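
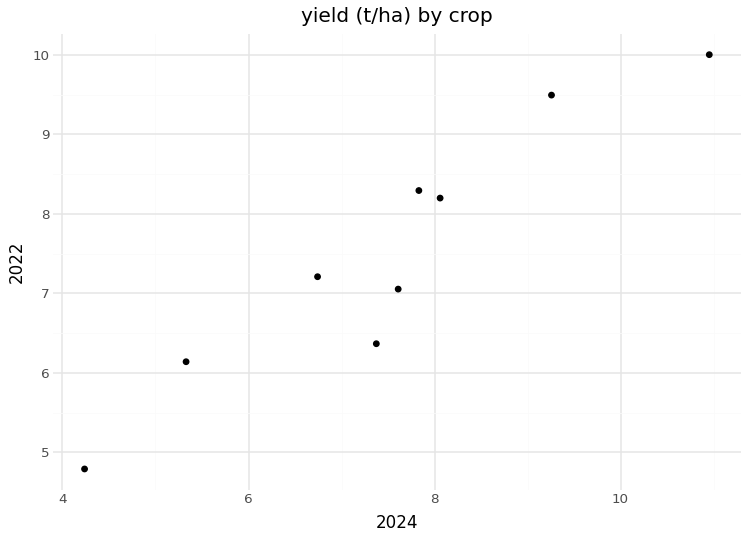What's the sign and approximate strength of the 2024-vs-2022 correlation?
Points are positively correlated; strong (|r| ≈ 0.9).

positive, strong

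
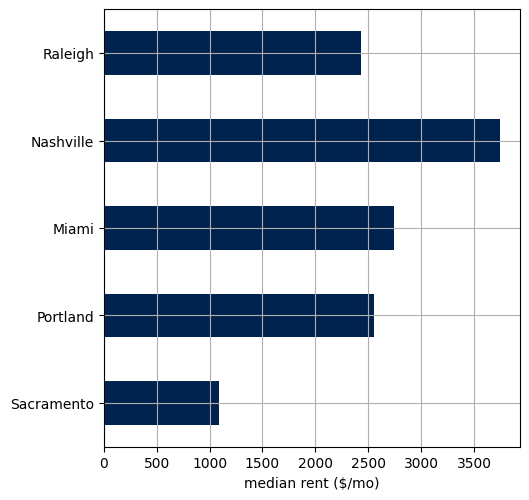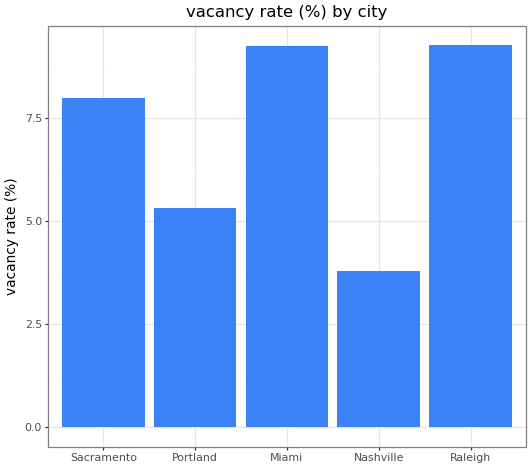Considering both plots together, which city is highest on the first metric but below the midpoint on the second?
Nashville

Chart 2 median vacancy rate (%) ≈ 8; below-median cities: Portland, Nashville. Among those, Nashville has the highest median rent ($/mo) (≈ 3500).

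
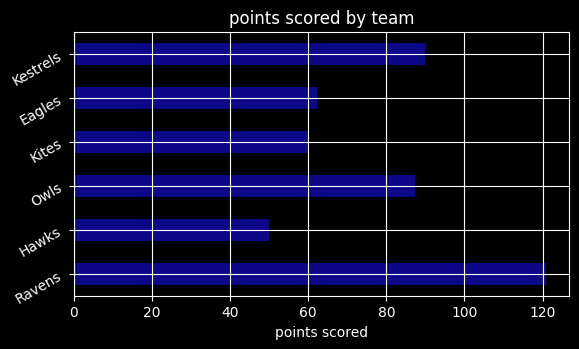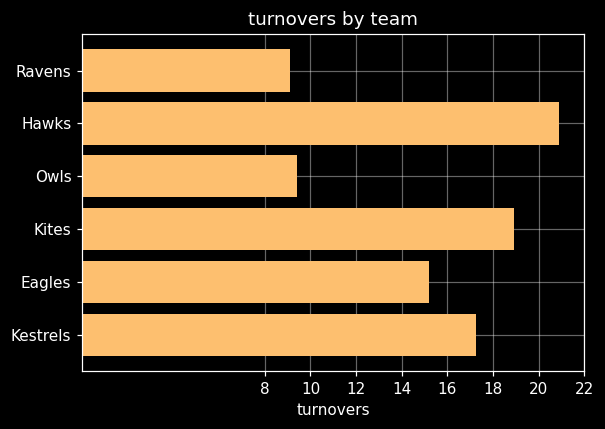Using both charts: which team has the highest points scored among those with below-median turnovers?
Ravens

Chart 2 median turnovers ≈ 16; below-median teams: Ravens, Owls, Eagles. Among those, Ravens has the highest points scored (≈ 120).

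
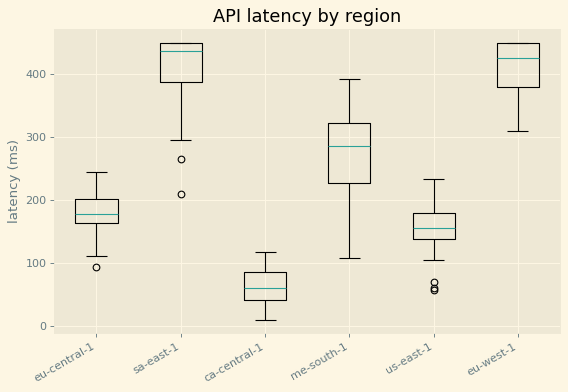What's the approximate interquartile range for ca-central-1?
Q3 ≈ 100, Q1 ≈ 50; IQR ≈ 50.

≈ 50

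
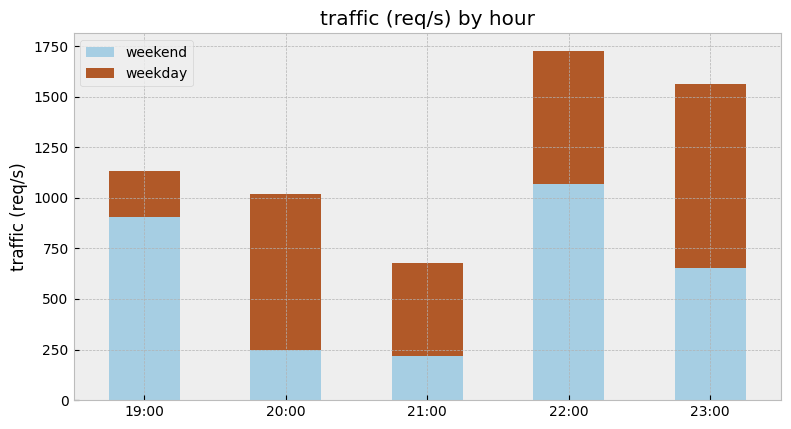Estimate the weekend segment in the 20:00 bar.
weekend top ≈ 200, bottom ≈ 0; segment ≈ 200.

≈ 200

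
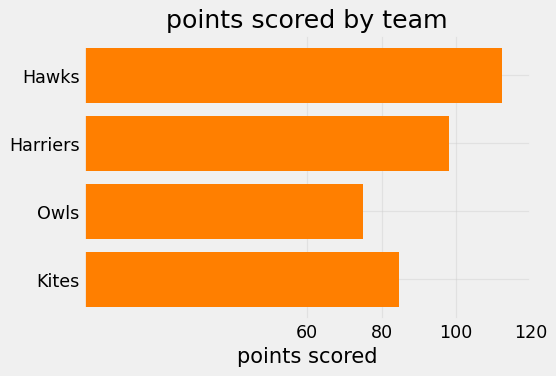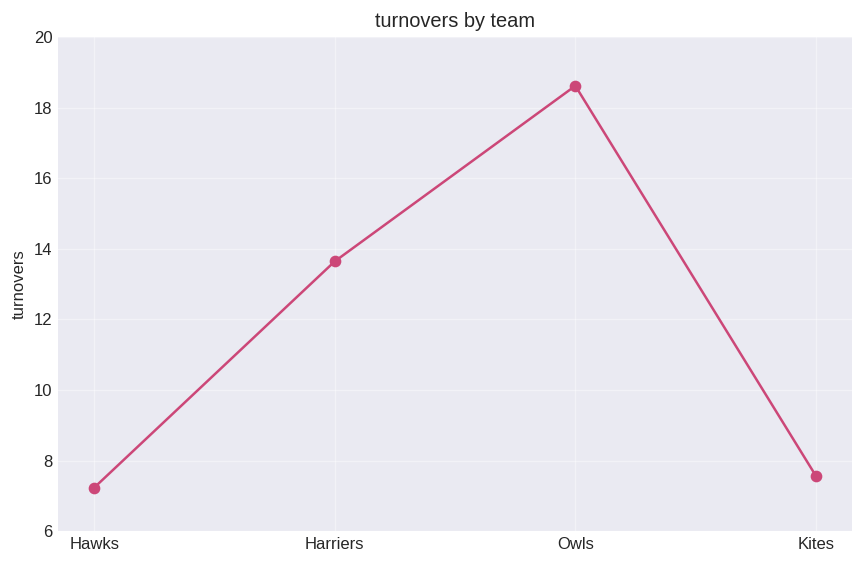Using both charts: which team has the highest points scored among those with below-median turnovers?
Hawks

Chart 2 median turnovers ≈ 10; below-median teams: Hawks, Kites. Among those, Hawks has the highest points scored (≈ 120).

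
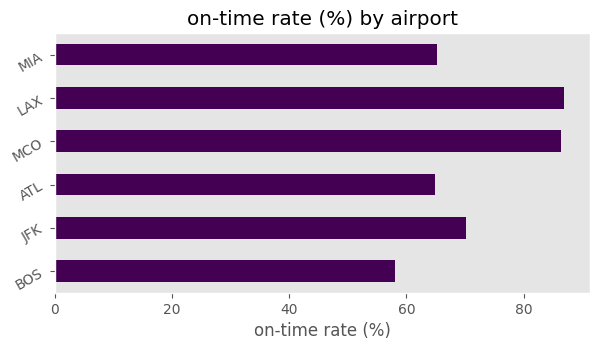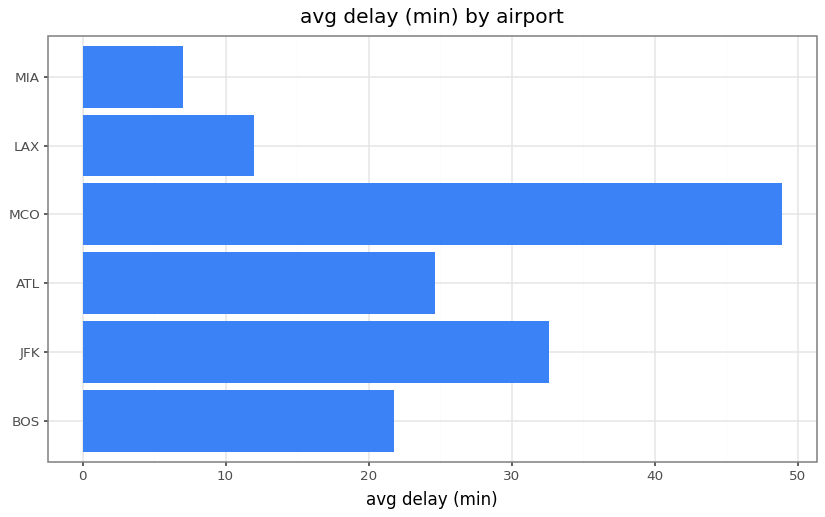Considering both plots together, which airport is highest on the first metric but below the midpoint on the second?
LAX

Chart 2 median avg delay (min) ≈ 25; below-median airports: BOS, LAX, MIA. Among those, LAX has the highest on-time rate (%) (≈ 90).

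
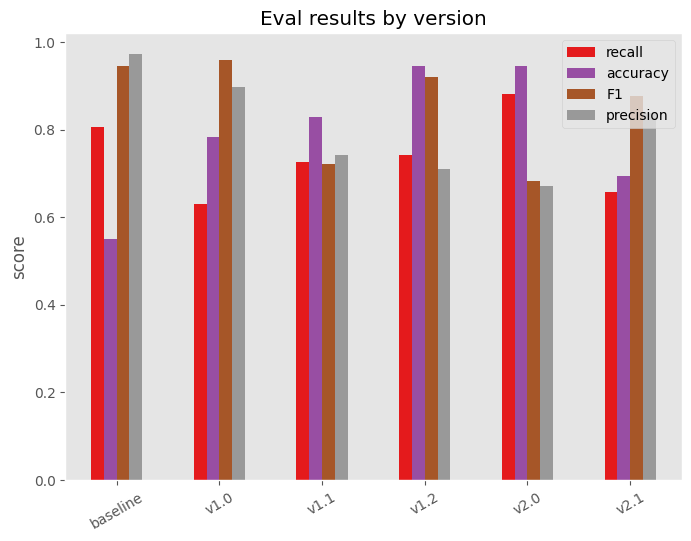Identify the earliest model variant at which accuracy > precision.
v1.0: accuracy ≈ 0.8 vs precision ≈ 0.9 (not yet); v1.1: accuracy ≈ 0.8 vs precision ≈ 0.7 (first crossover).

v1.1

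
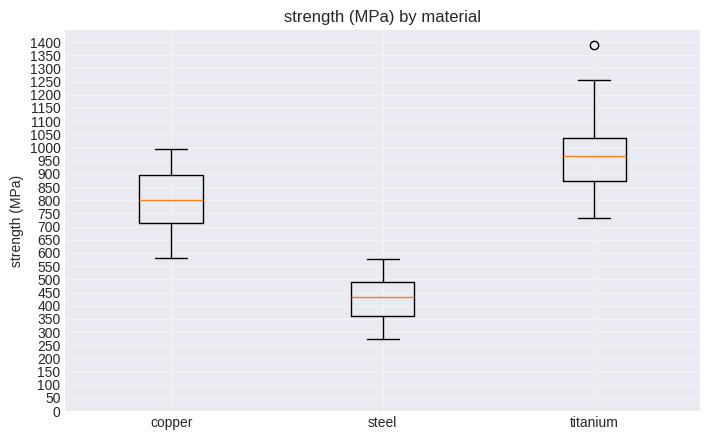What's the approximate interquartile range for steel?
Q3 ≈ 500, Q1 ≈ 350; IQR ≈ 150.

≈ 150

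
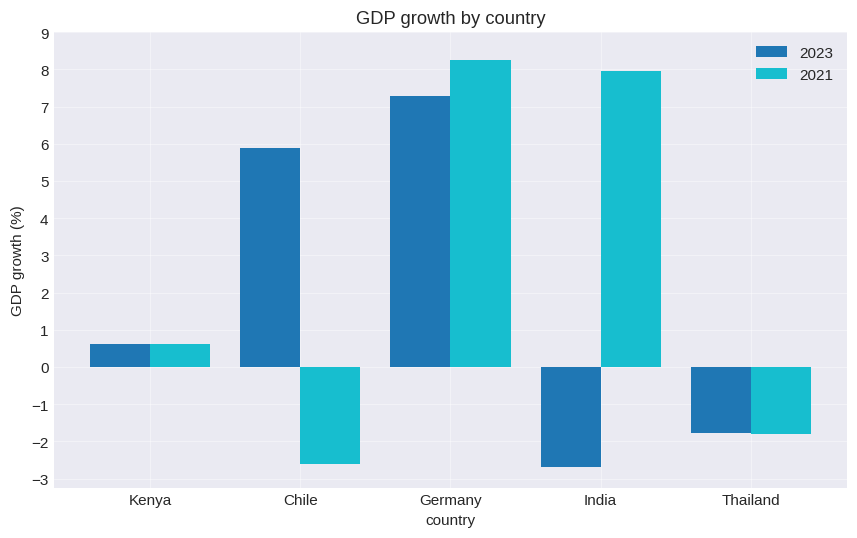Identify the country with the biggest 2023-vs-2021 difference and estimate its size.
India, ≈ 11 %

India: 2023 ≈ -3, 2021 ≈ 8 → gap ≈ 11. Next-largest (Chile) is only ≈ 9.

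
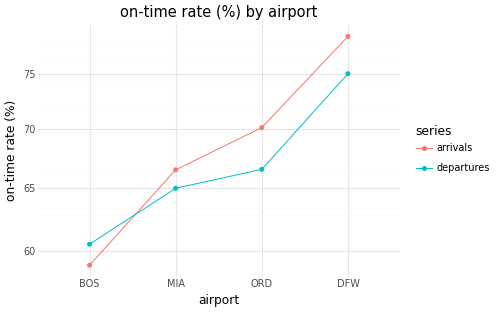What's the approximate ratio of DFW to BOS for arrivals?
≈ 1.34×

DFW ≈ 78, BOS ≈ 58; 78/58 ≈ 1.34.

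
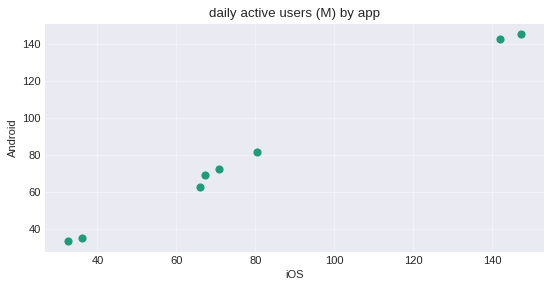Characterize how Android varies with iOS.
Points are positively correlated; strong (|r| ≈ 1.0).

positive, strong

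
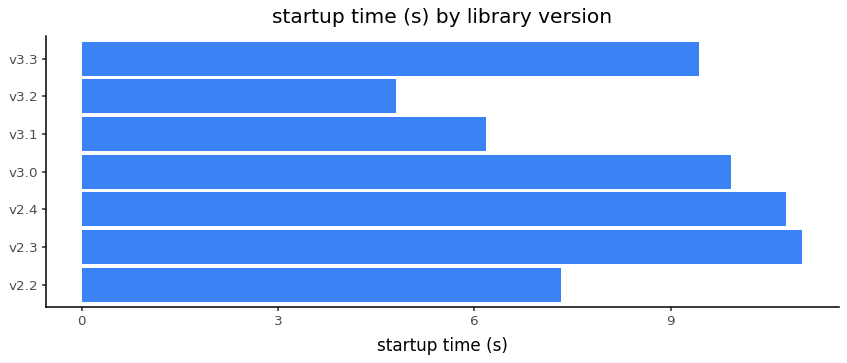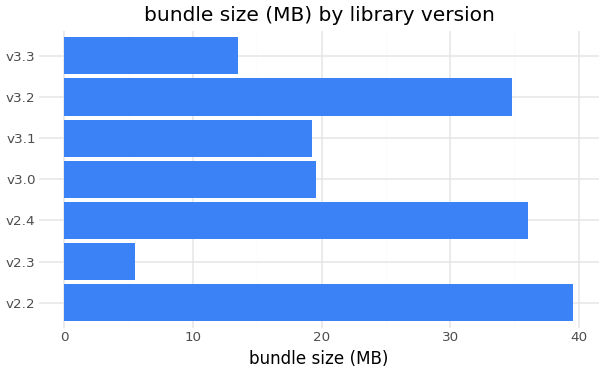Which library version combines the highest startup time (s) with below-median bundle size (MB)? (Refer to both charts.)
v2.3

Chart 2 median bundle size (MB) ≈ 20; below-median library versions: v2.3, v3.1, v3.3. Among those, v2.3 has the highest startup time (s) (≈ 12).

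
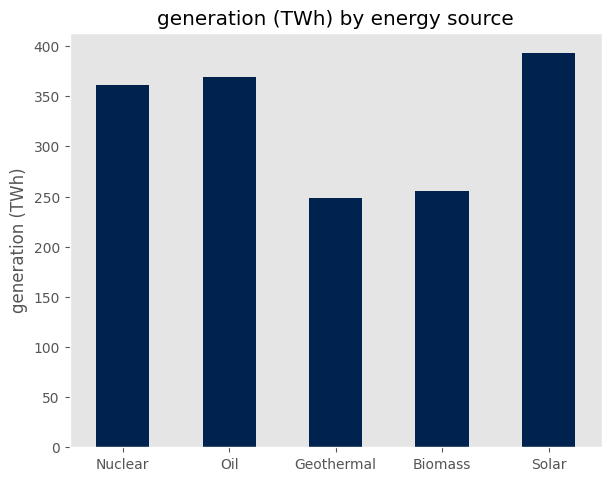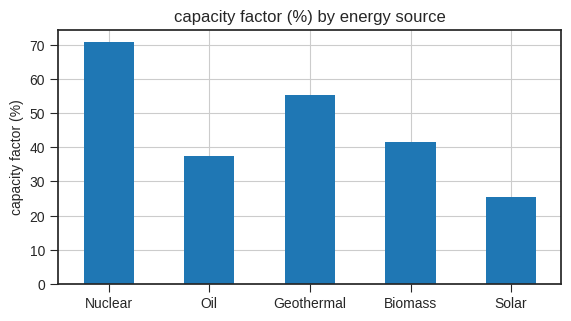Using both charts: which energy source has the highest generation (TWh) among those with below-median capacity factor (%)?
Solar

Chart 2 median capacity factor (%) ≈ 40; below-median energy sources: Oil, Solar. Among those, Solar has the highest generation (TWh) (≈ 400).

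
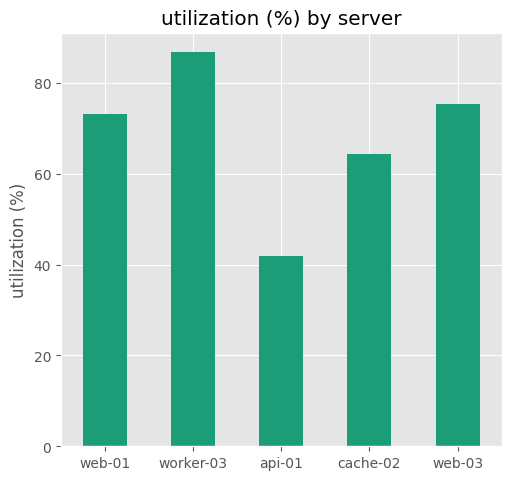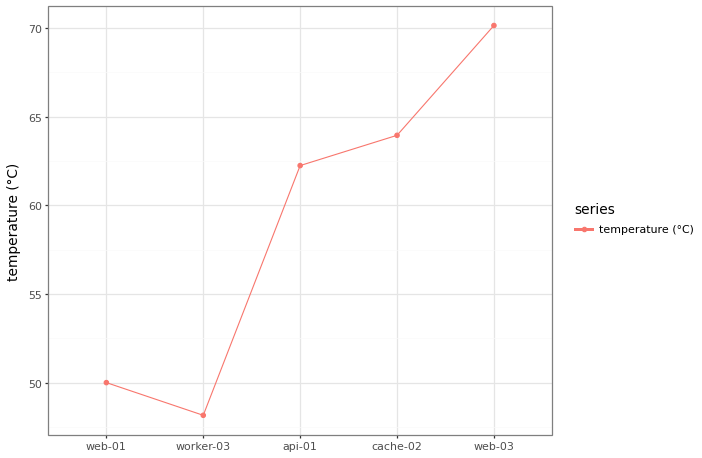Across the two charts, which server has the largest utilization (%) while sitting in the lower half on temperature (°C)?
Chart 2 median temperature (°C) ≈ 60; below-median servers: web-01, worker-03. Among those, worker-03 has the highest utilization (%) (≈ 90).

worker-03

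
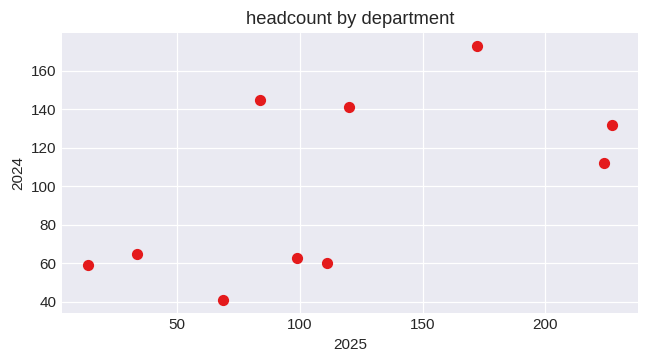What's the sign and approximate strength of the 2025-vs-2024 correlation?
Points are positively correlated; moderate (|r| ≈ 0.6).

positive, moderate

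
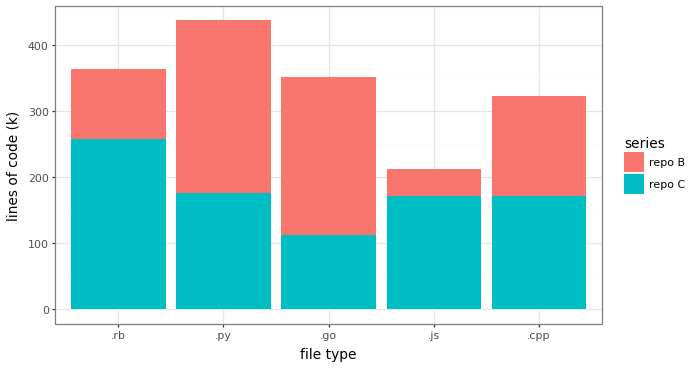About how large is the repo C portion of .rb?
≈ 250

repo C top ≈ 250, bottom ≈ 0; segment ≈ 250.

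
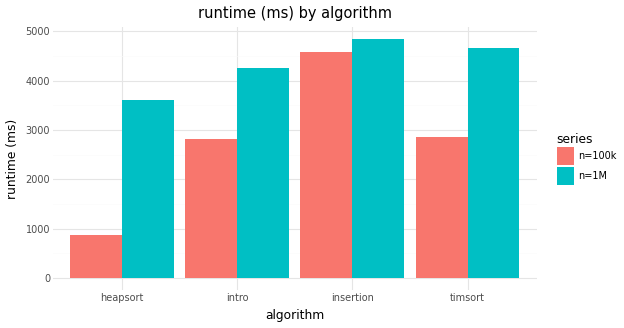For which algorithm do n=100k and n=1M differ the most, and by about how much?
heapsort, ≈ 2500 ms

heapsort: n=100k ≈ 1000, n=1M ≈ 3500 → gap ≈ 2500. Next-largest (timsort) is only ≈ 1500.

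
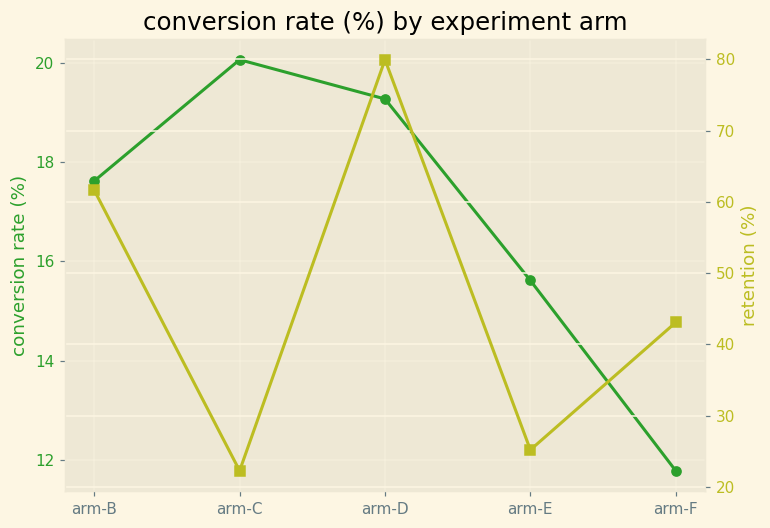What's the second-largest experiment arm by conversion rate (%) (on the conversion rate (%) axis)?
arm-D

Top 3 (on the conversion rate (%) axis): arm-C ≈ 20, arm-D ≈ 19, arm-B ≈ 18.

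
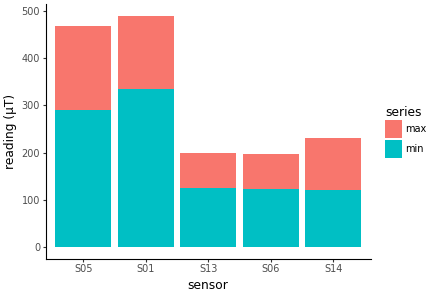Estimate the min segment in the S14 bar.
≈ 100

min top ≈ 100, bottom ≈ 0; segment ≈ 100.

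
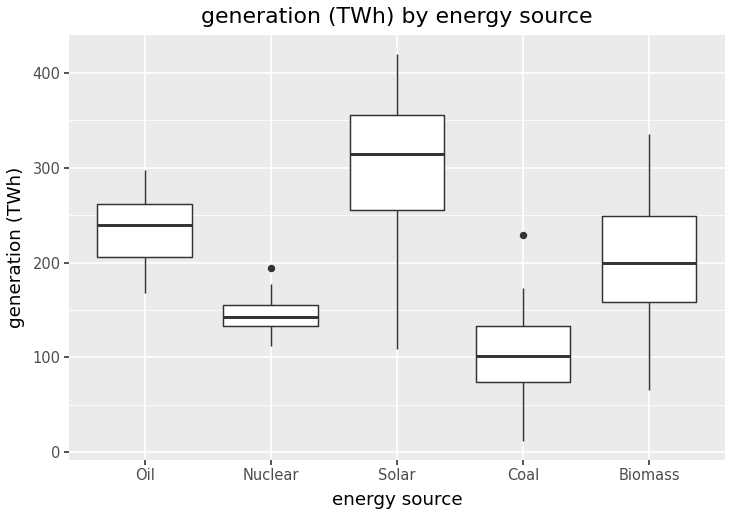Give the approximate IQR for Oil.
≈ 60

Q3 ≈ 260, Q1 ≈ 200; IQR ≈ 60.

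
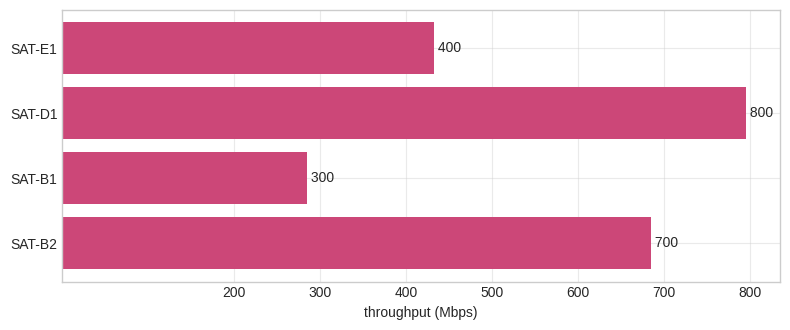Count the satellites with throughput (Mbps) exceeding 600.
2

Above 600: SAT-D1, SAT-B2.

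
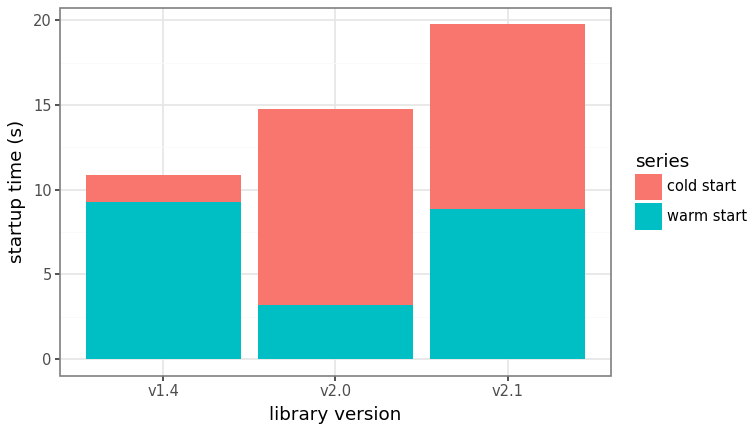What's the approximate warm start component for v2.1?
warm start top ≈ 8, bottom ≈ 0; segment ≈ 8.

≈ 8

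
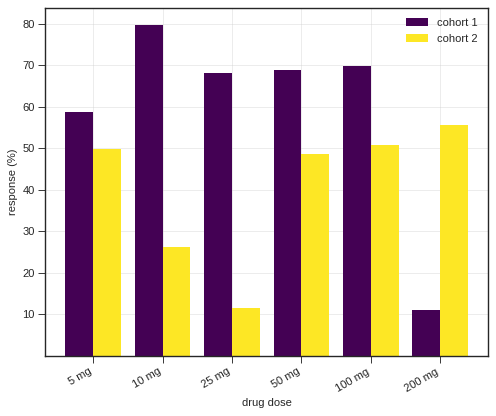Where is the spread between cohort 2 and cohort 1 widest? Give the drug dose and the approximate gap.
25 mg, ≈ 60 %

25 mg: cohort 2 ≈ 10, cohort 1 ≈ 70 → gap ≈ 60. Next-largest (10 mg) is only ≈ 50.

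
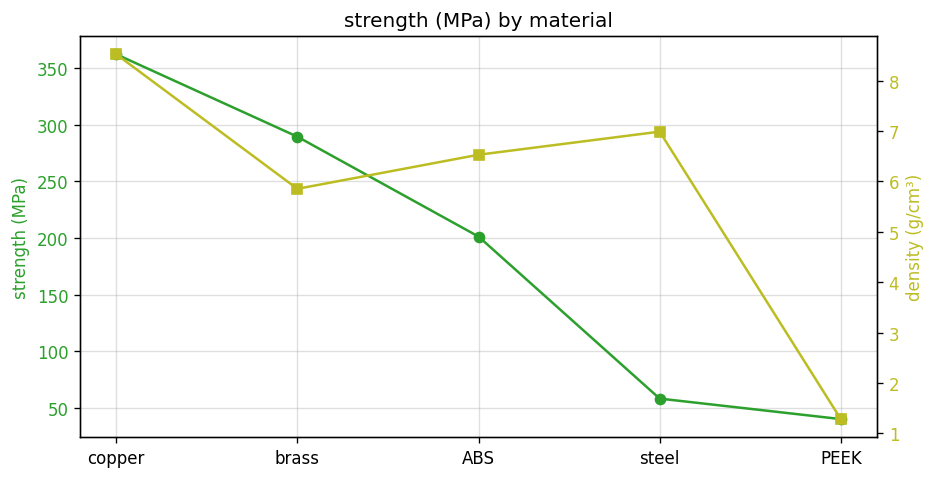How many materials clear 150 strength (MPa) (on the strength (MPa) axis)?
Above 150: copper, brass, ABS.

3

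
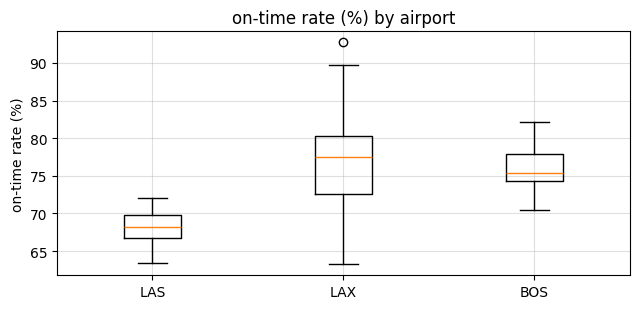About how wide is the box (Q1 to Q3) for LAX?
≈ 7

Q3 ≈ 80, Q1 ≈ 73; IQR ≈ 7.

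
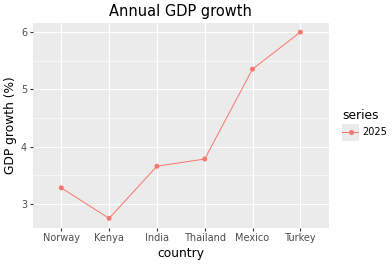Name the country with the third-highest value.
Thailand

Top 4: Turkey ≈ 6.0, Mexico ≈ 5.5, Thailand ≈ 4.0, India ≈ 3.5.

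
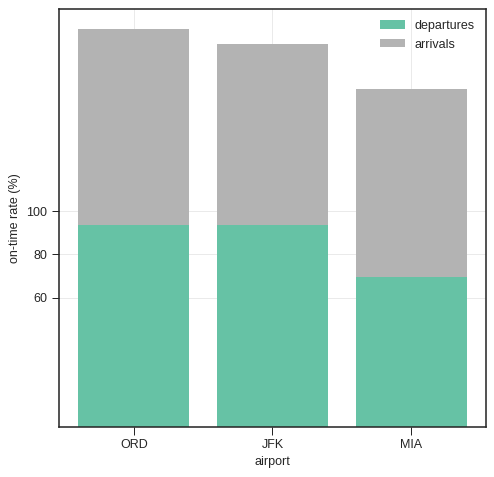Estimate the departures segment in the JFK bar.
departures top ≈ 100, bottom ≈ 0; segment ≈ 100.

≈ 100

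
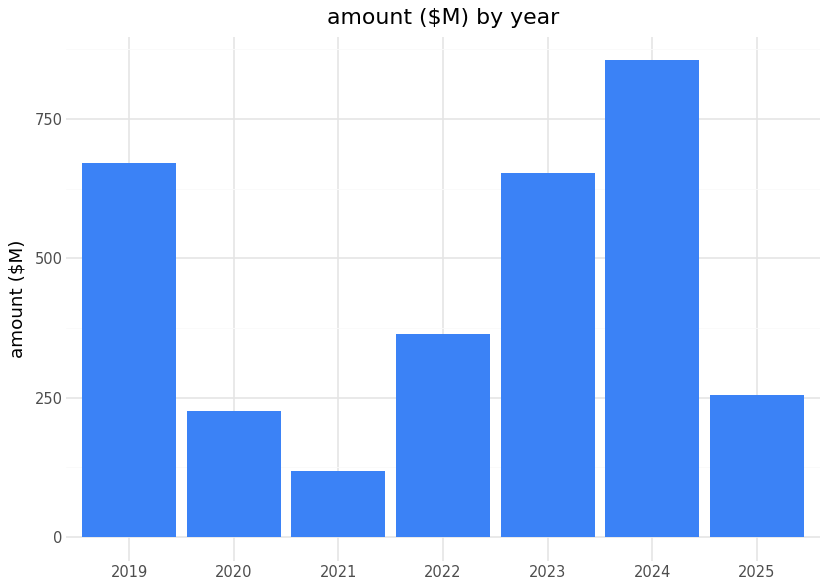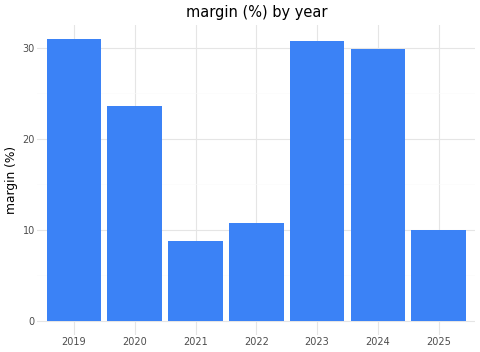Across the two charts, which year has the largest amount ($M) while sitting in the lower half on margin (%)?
2022

Chart 2 median margin (%) ≈ 25; below-median years: 2021, 2022, 2025. Among those, 2022 has the highest amount ($M) (≈ 400).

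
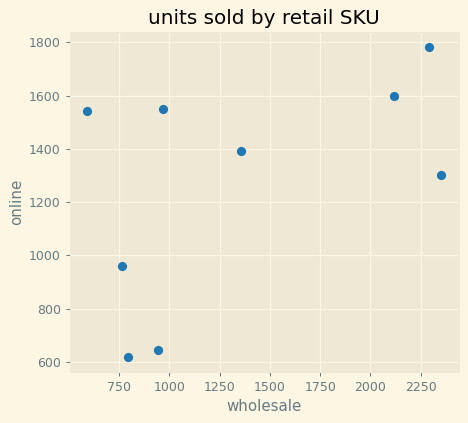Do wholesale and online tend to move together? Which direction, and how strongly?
Points are positively correlated; moderate (|r| ≈ 0.5).

positive, moderate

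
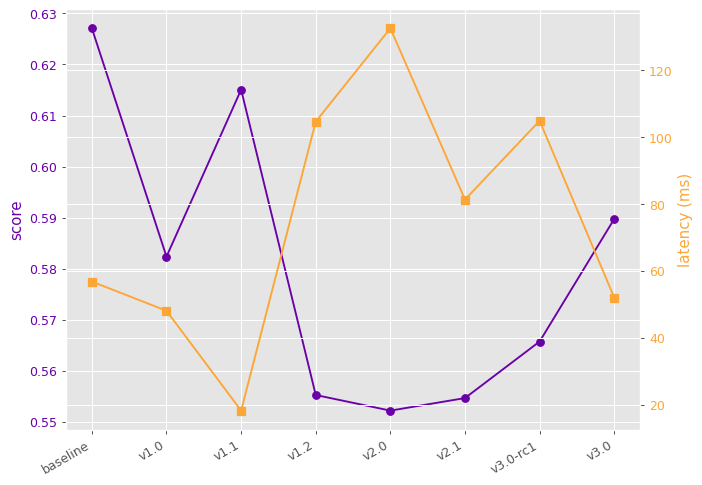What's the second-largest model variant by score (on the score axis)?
Top 3 (on the score axis): baseline ≈ 0.63, v1.1 ≈ 0.62, v3.0 ≈ 0.59.

v1.1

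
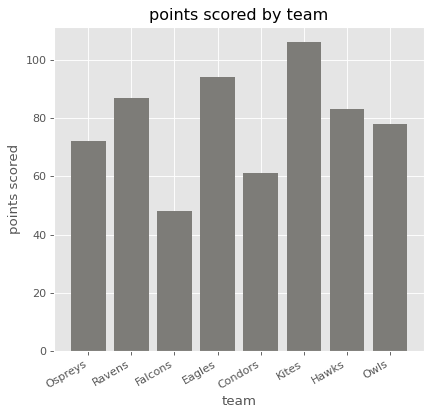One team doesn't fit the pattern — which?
Falcons ≈ 50; the rest sit between ≈ 60 and ≈ 110.

Falcons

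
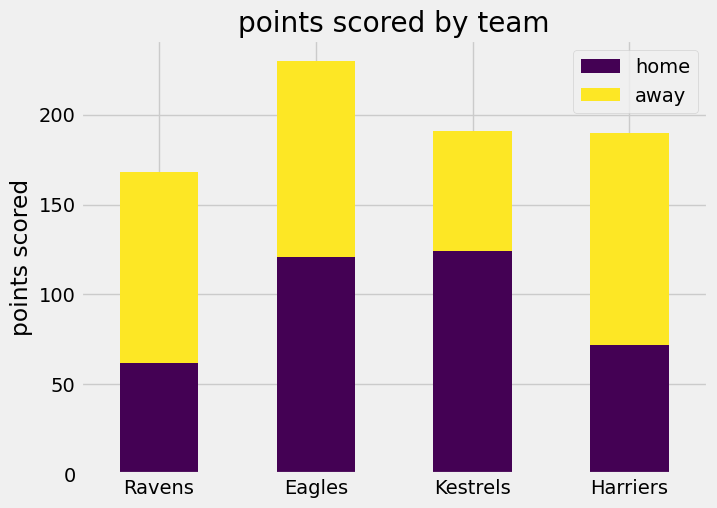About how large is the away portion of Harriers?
away top ≈ 200, bottom ≈ 80; segment ≈ 120.

≈ 120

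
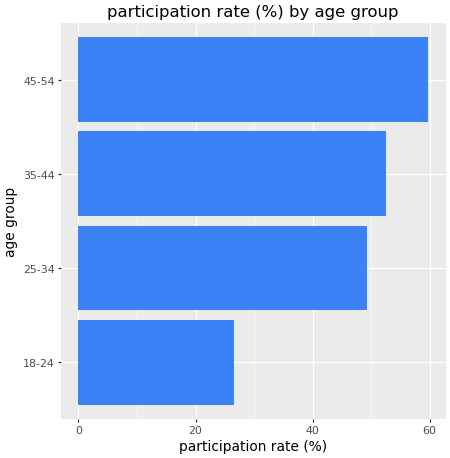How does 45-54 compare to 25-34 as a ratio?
≈ 1.2×

45-54 ≈ 60, 25-34 ≈ 50; 60/50 ≈ 1.2.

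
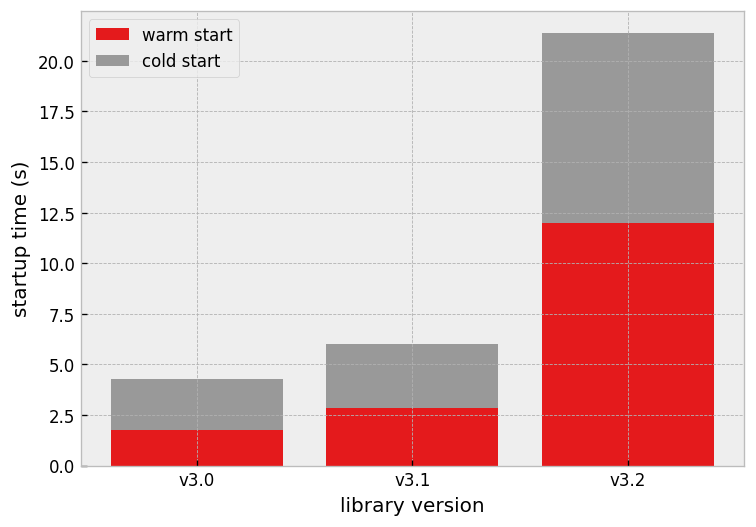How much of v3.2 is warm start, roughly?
≈ 12

warm start top ≈ 12, bottom ≈ 0; segment ≈ 12.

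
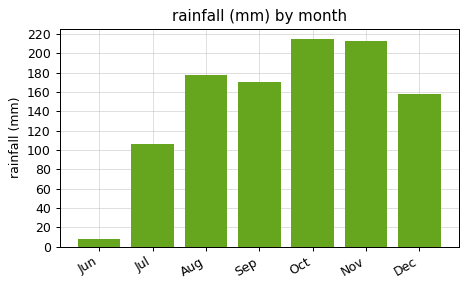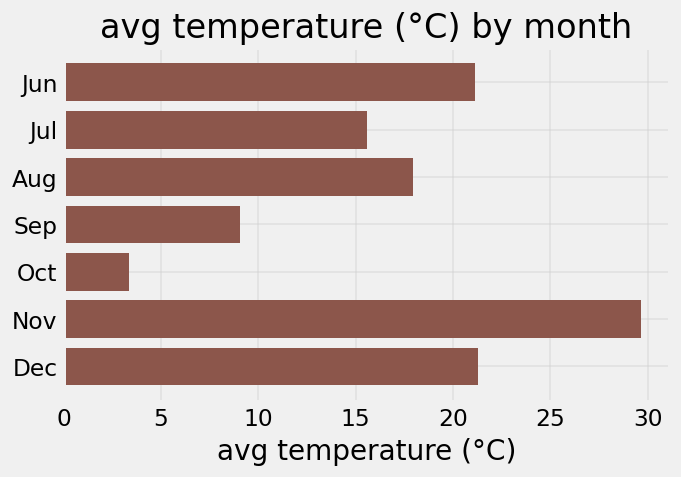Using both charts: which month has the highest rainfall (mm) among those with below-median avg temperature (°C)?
Chart 2 median avg temperature (°C) ≈ 20; below-median months: Jul, Sep, Oct. Among those, Oct has the highest rainfall (mm) (≈ 220).

Oct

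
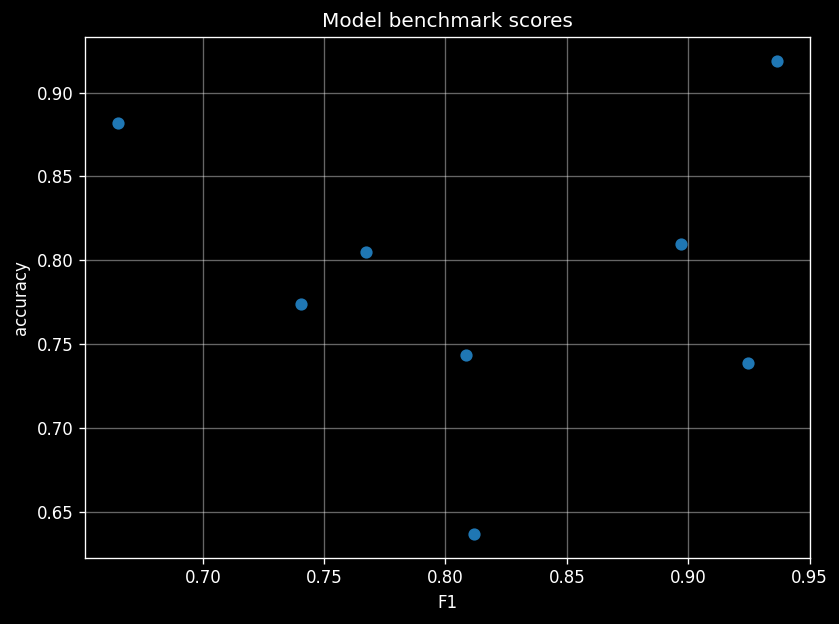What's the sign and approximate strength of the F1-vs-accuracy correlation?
no clear correlation

Points are roughly uncorrelated; weak (|r| ≈ 0.0).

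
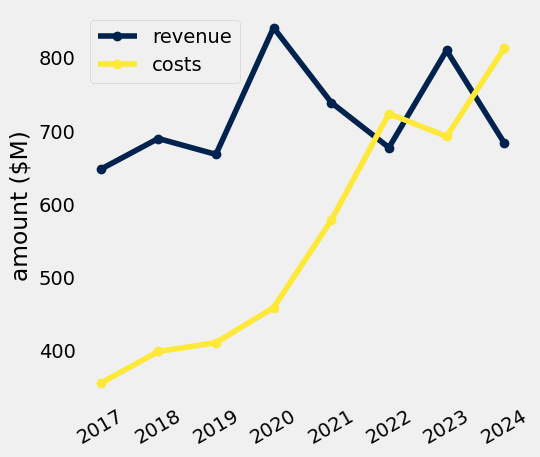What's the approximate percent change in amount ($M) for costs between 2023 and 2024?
≈ +14.3%

2023 ≈ 700, 2024 ≈ 800; (800 − 700) / 700 ≈ +14.3%.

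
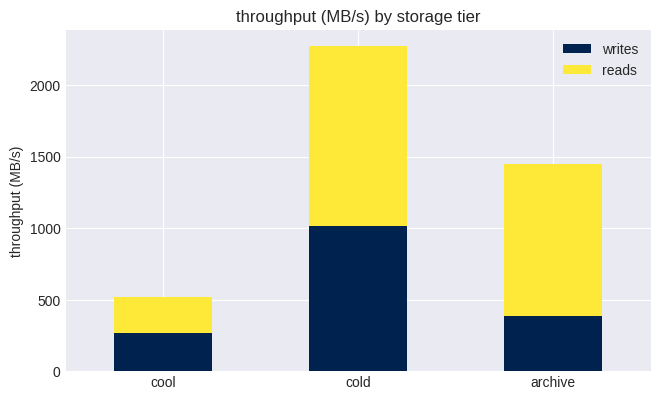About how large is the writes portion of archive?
≈ 400

writes top ≈ 400, bottom ≈ 0; segment ≈ 400.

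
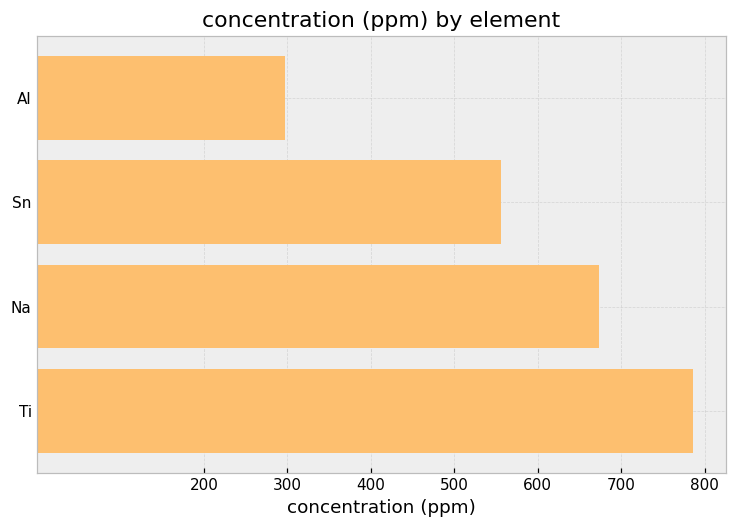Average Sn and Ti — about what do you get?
≈ 700

(600 + 800) / 2 ≈ 700.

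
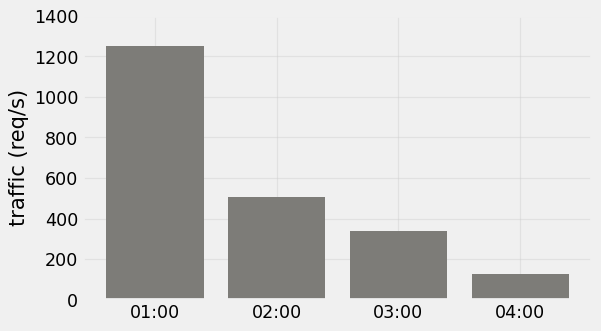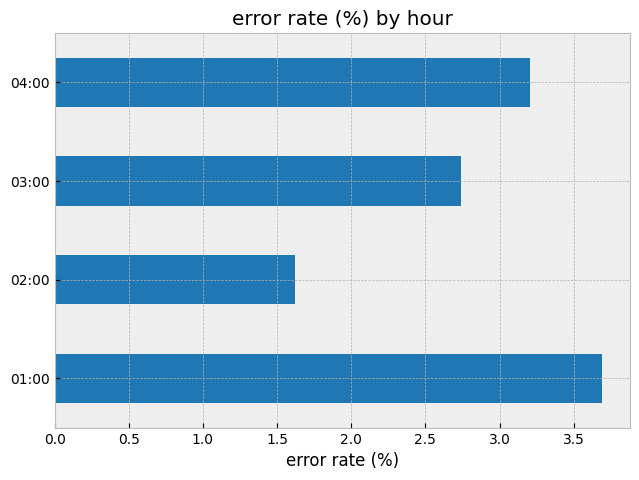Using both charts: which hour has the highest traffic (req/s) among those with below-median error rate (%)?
Chart 2 median error rate (%) ≈ 3; below-median hours: 02:00, 03:00. Among those, 02:00 has the highest traffic (req/s) (≈ 600).

02:00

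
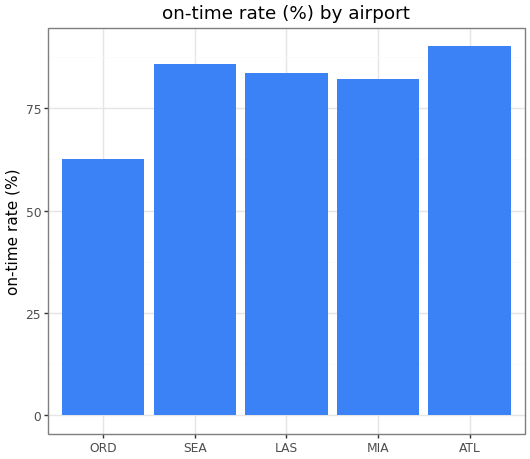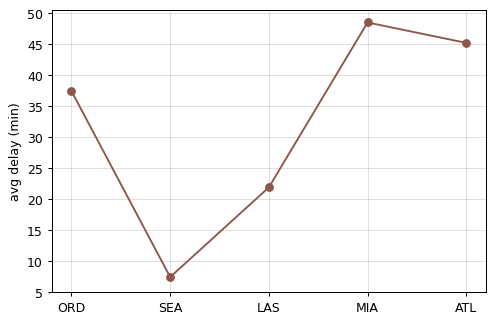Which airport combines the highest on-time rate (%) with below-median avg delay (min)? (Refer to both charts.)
Chart 2 median avg delay (min) ≈ 35; below-median airports: SEA, LAS. Among those, SEA has the highest on-time rate (%) (≈ 90).

SEA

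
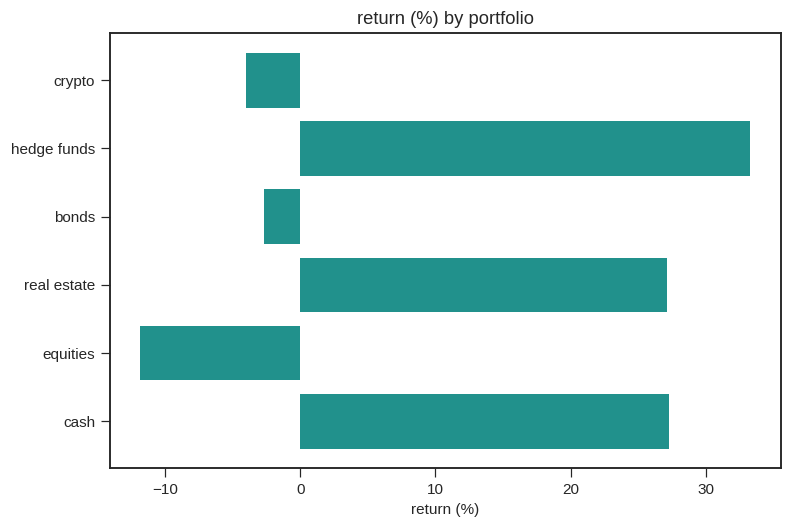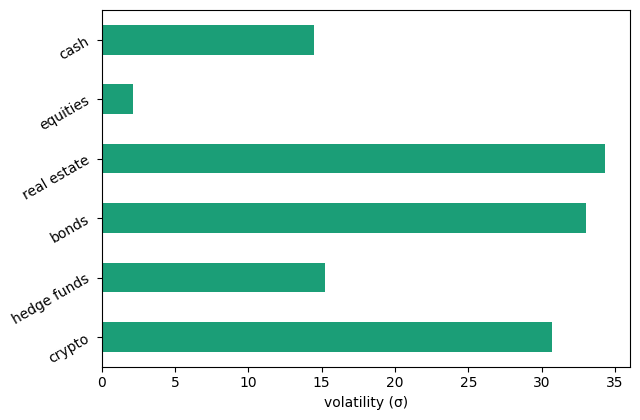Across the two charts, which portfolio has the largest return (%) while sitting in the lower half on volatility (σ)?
Chart 2 median volatility (σ) ≈ 25; below-median portfolios: hedge funds, equities, cash. Among those, hedge funds has the highest return (%) (≈ 35).

hedge funds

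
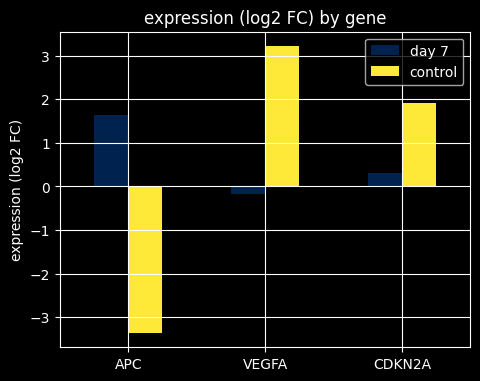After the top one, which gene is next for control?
CDKN2A

Top 3 for control: VEGFA ≈ 3, CDKN2A ≈ 2, APC ≈ -3.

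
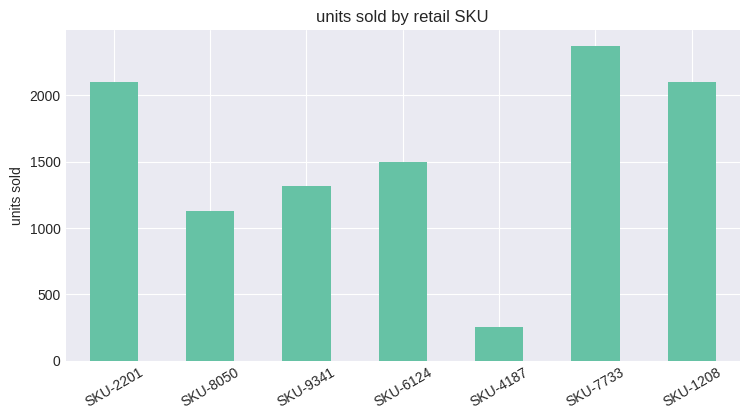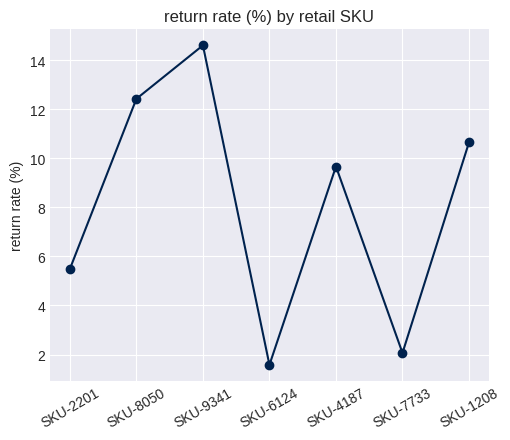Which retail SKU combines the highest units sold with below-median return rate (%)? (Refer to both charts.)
SKU-7733

Chart 2 median return rate (%) ≈ 10; below-median retail SKUs: SKU-2201, SKU-6124, SKU-7733. Among those, SKU-7733 has the highest units sold (≈ 2500).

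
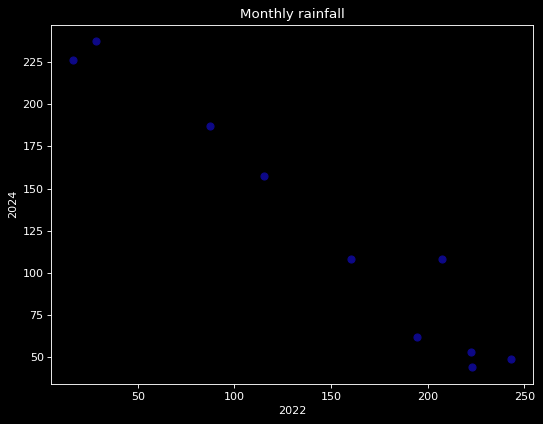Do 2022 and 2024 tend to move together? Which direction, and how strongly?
negative, strong

Points are negatively correlated; strong (|r| ≈ 1.0).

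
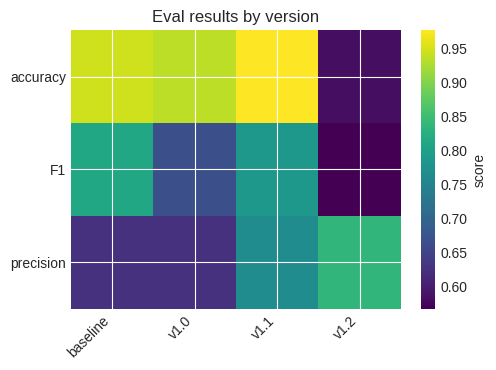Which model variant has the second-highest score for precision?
Top 3 for precision: v1.2 ≈ 0.85, v1.1 ≈ 0.75, baseline ≈ 0.65.

v1.1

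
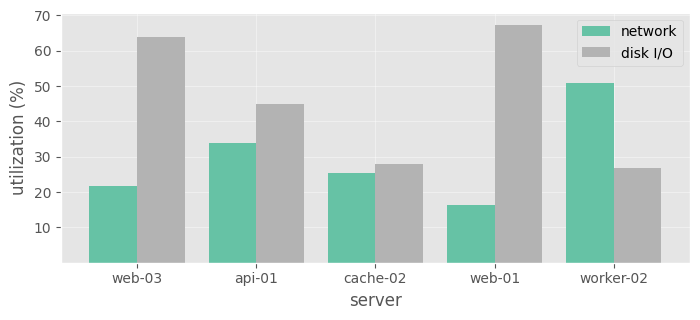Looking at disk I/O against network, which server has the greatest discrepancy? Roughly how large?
web-01: disk I/O ≈ 70, network ≈ 20 → gap ≈ 50. Next-largest (web-03) is only ≈ 40.

web-01, ≈ 50 %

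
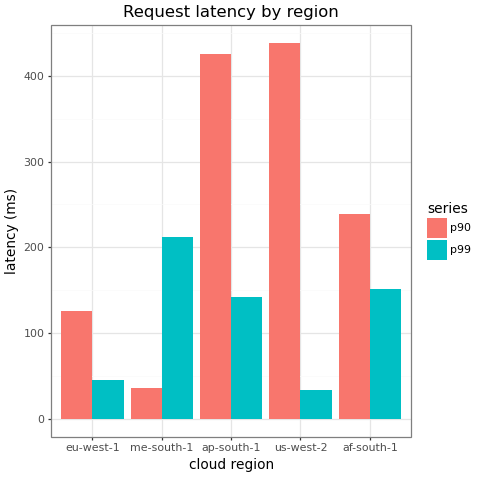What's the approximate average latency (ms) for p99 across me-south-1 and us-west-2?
(200 + 50) / 2 ≈ 125.

≈ 125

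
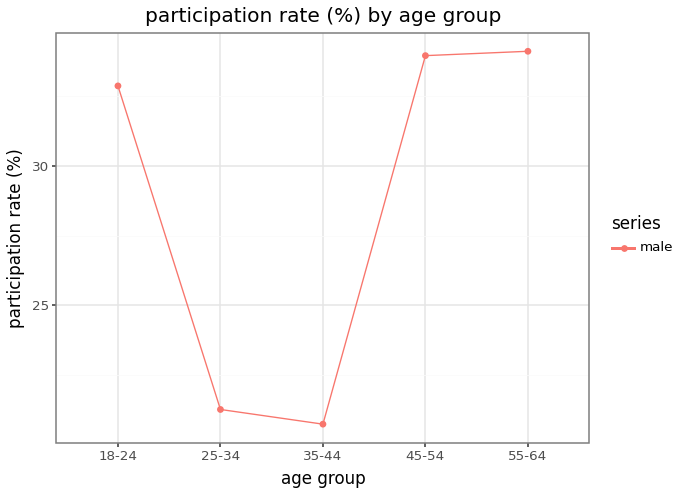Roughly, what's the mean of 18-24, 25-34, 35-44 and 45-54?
(32 + 22 + 20 + 34) / 4 ≈ 27.

≈ 27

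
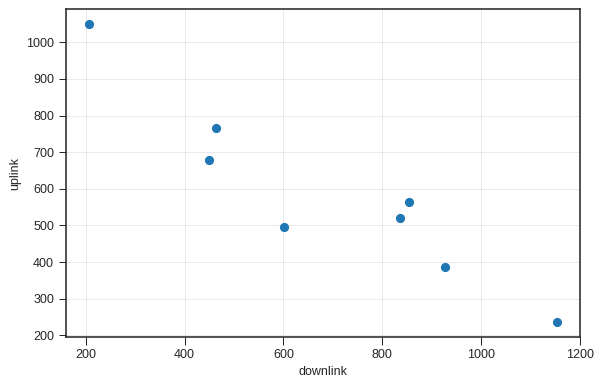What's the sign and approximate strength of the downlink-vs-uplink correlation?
Points are negatively correlated; strong (|r| ≈ 0.9).

negative, strong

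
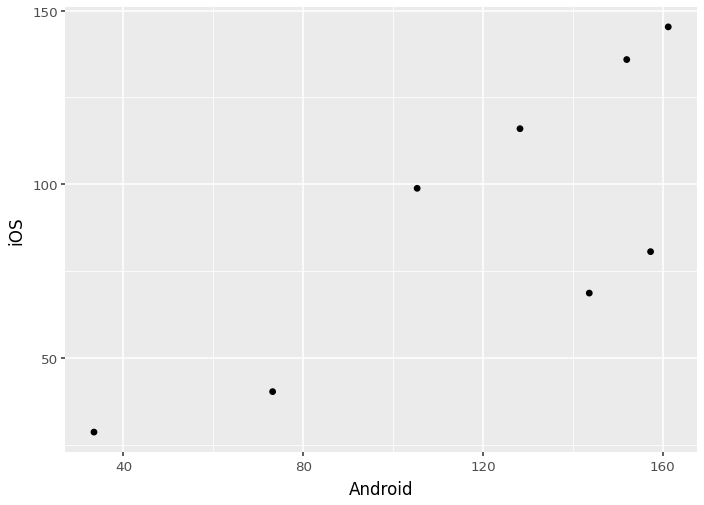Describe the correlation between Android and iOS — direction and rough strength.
Points are positively correlated; strong (|r| ≈ 0.8).

positive, strong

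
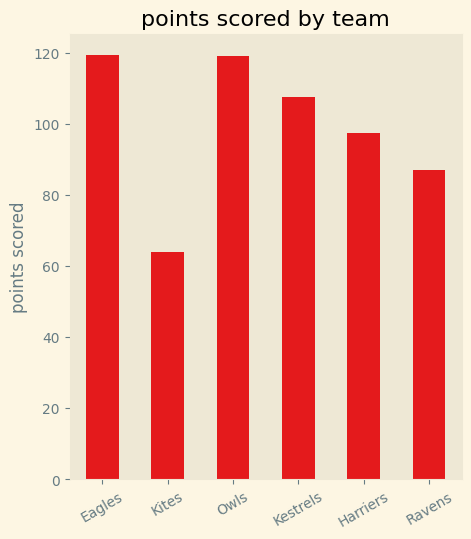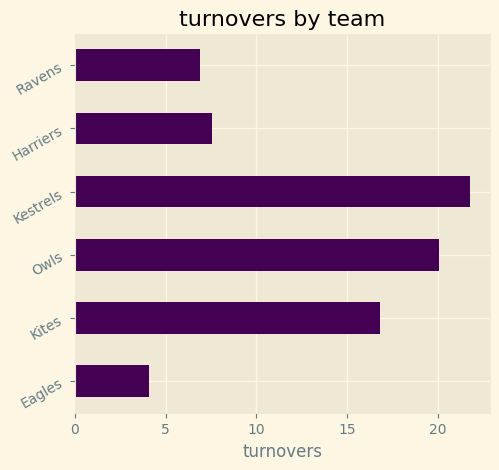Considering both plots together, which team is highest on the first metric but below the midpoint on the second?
Chart 2 median turnovers ≈ 12; below-median teams: Eagles, Harriers, Ravens. Among those, Eagles has the highest points scored (≈ 120).

Eagles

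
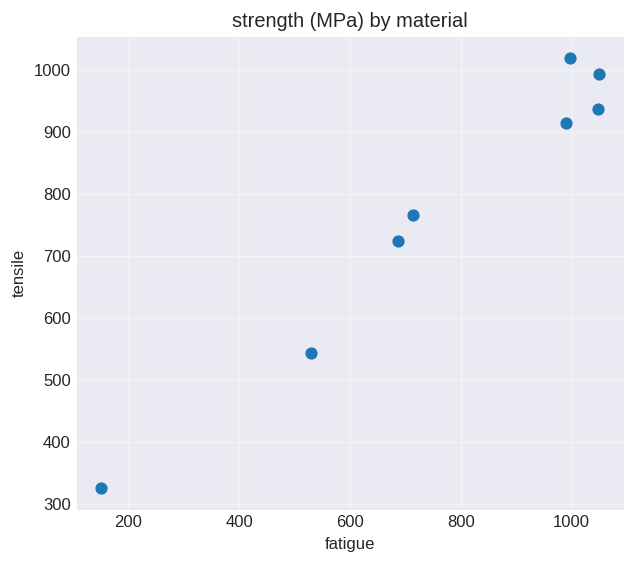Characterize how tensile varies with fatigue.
positive, strong

Points are positively correlated; strong (|r| ≈ 1.0).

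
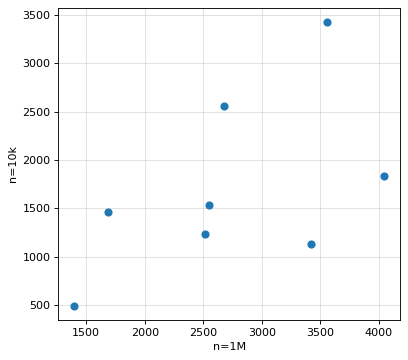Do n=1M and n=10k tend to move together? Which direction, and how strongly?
positive, moderate

Points are positively correlated; moderate (|r| ≈ 0.5).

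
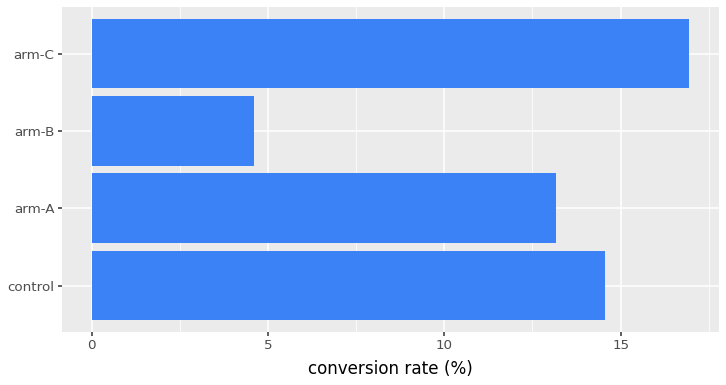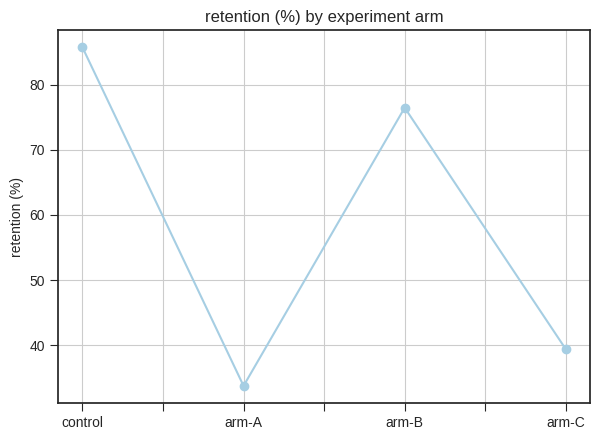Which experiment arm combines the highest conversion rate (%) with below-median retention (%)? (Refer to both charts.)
arm-C

Chart 2 median retention (%) ≈ 60; below-median experiment arms: arm-A, arm-C. Among those, arm-C has the highest conversion rate (%) (≈ 16).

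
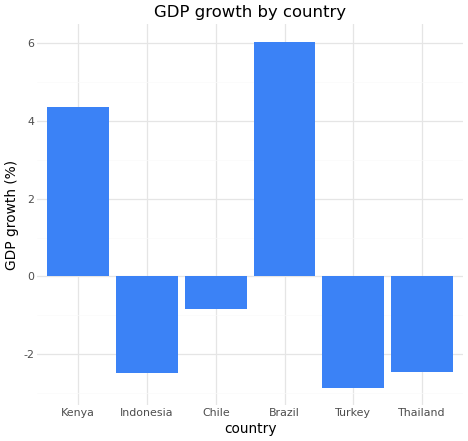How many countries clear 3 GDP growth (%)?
Above 3: Kenya, Brazil.

2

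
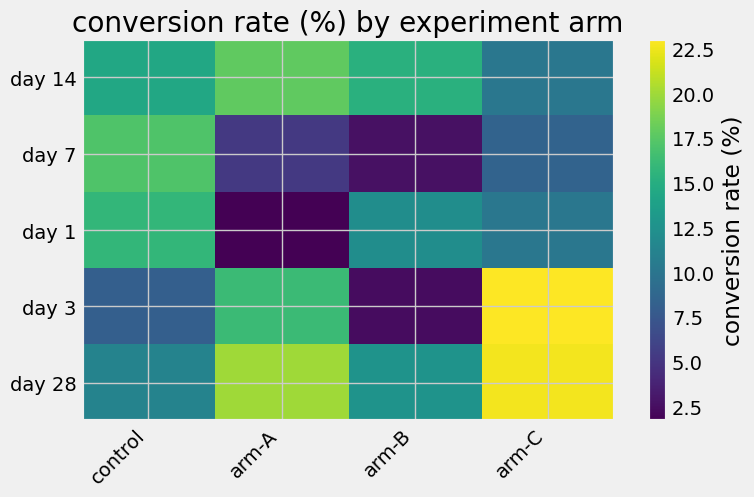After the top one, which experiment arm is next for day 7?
arm-C

Top 3 for day 7: control ≈ 18, arm-C ≈ 8, arm-A ≈ 6.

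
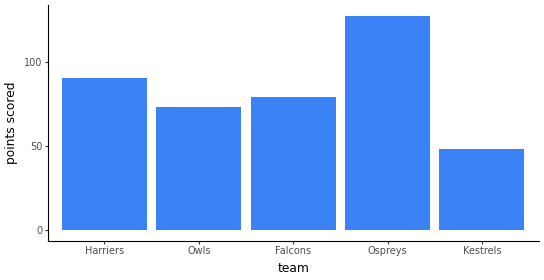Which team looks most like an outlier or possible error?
Ospreys ≈ 120; the rest sit between ≈ 40 and ≈ 80.

Ospreys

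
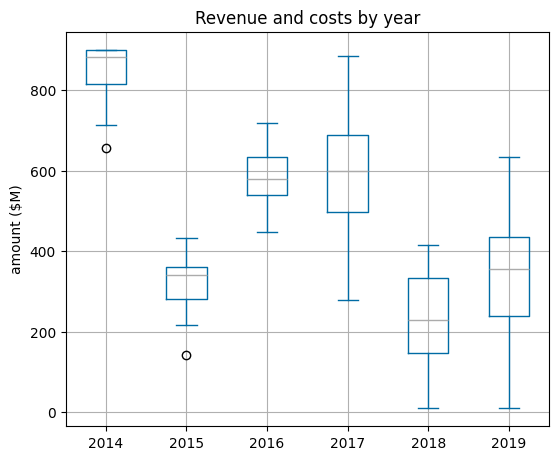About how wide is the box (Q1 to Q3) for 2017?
≈ 200

Q3 ≈ 700, Q1 ≈ 500; IQR ≈ 200.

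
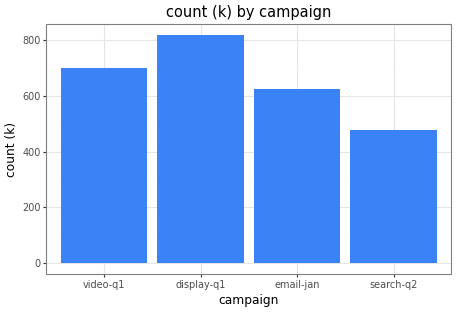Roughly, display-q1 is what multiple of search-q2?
display-q1 ≈ 800, search-q2 ≈ 500; 800/500 ≈ 1.6.

≈ 1.6×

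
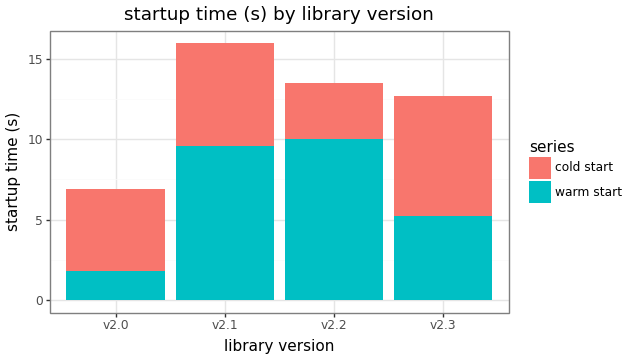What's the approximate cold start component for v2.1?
cold start top ≈ 16, bottom ≈ 10; segment ≈ 6.

≈ 6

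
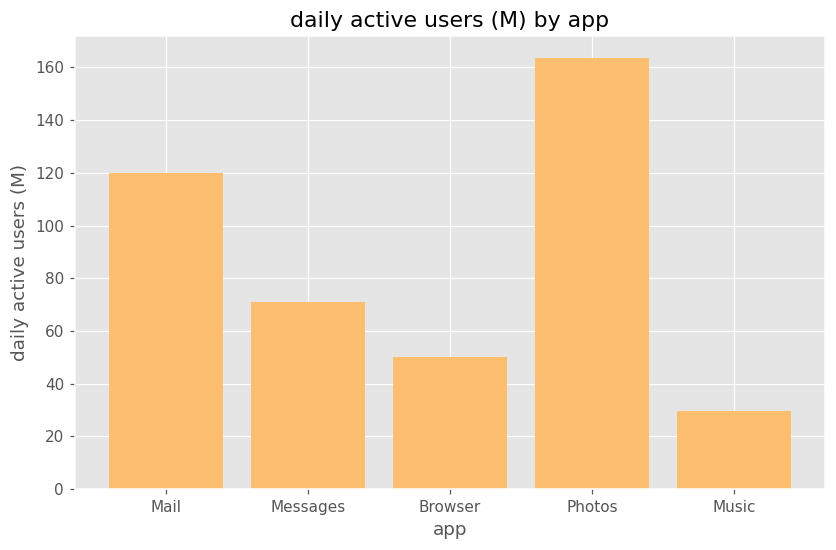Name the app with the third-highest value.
Top 4: Photos ≈ 160, Mail ≈ 120, Messages ≈ 80, Browser ≈ 60.

Messages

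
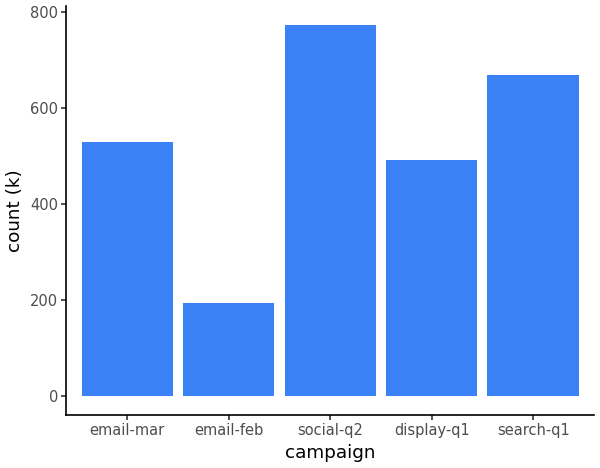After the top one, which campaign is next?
Top 3: social-q2 ≈ 800, search-q1 ≈ 700, email-mar ≈ 500.

search-q1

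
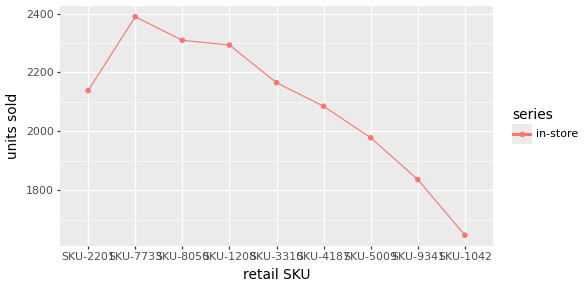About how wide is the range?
Max SKU-7733 ≈ 2400, min SKU-1042 ≈ 1600; range ≈ 800.

≈ 800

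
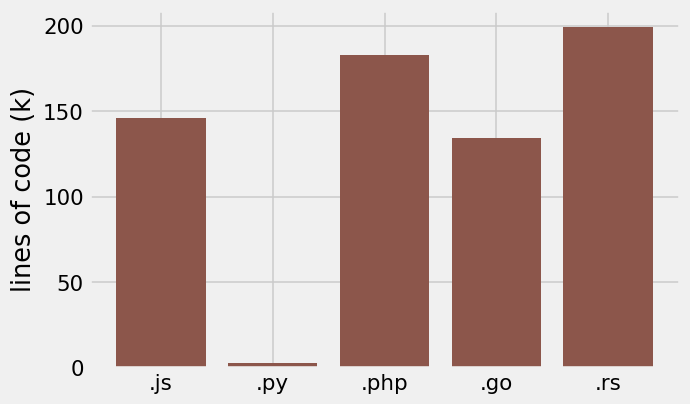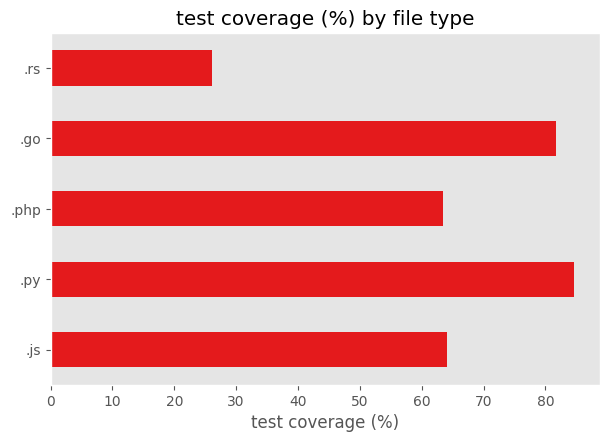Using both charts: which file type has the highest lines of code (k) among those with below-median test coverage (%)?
.rs

Chart 2 median test coverage (%) ≈ 60; below-median file types: .php, .rs. Among those, .rs has the highest lines of code (k) (≈ 200).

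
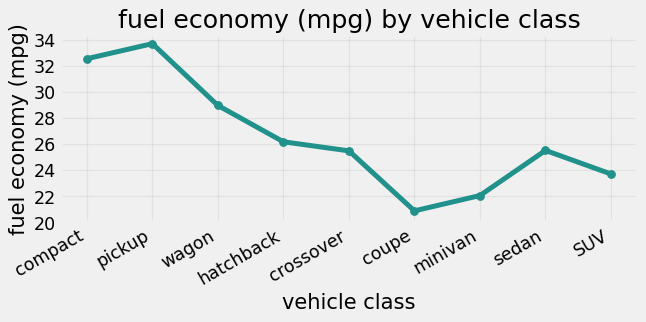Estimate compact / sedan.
≈ 1.23×

compact ≈ 32, sedan ≈ 26; 32/26 ≈ 1.23.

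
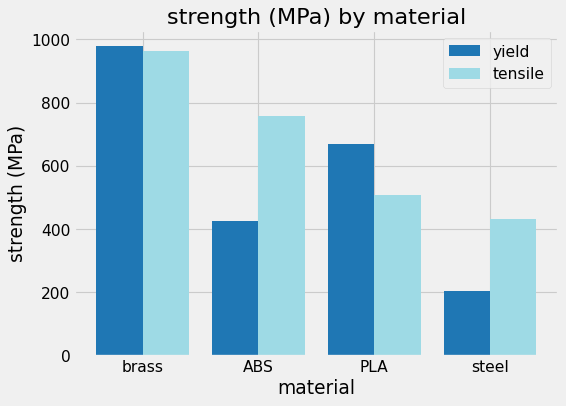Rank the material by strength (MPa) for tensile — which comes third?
Top 4 for tensile: brass ≈ 1000, ABS ≈ 800, PLA ≈ 500, steel ≈ 400.

PLA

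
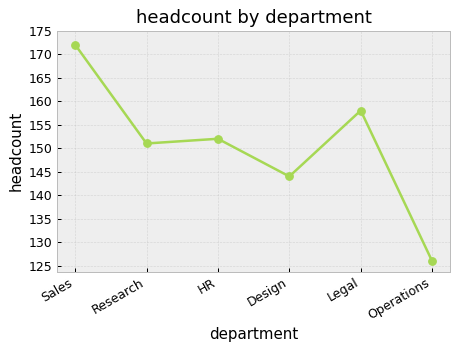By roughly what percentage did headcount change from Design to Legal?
≈ +10.3%

Design ≈ 145, Legal ≈ 160; (160 − 145) / 145 ≈ +10.3%.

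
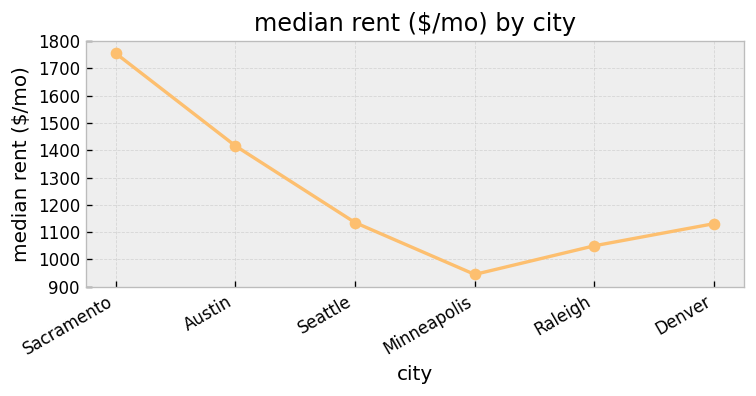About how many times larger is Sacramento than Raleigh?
≈ 1.8×

Sacramento ≈ 1800, Raleigh ≈ 1000; 1800/1000 ≈ 1.8.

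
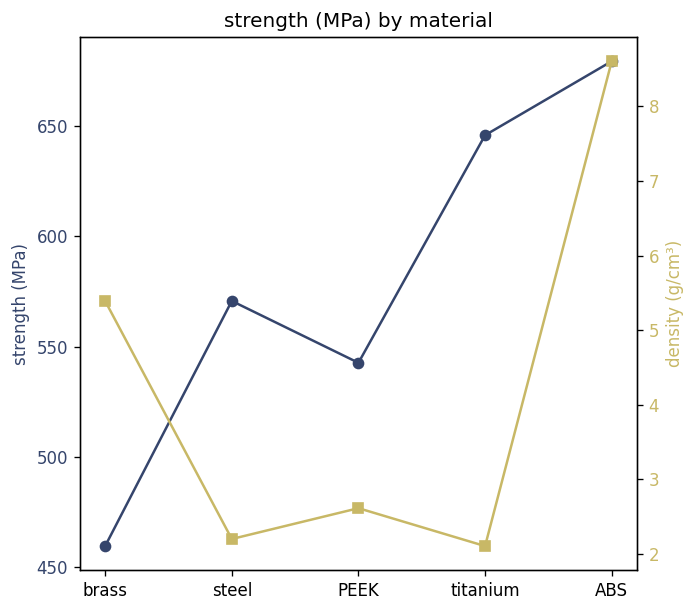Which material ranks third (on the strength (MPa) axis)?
Top 4 (on the strength (MPa) axis): ABS ≈ 680, titanium ≈ 640, steel ≈ 580, PEEK ≈ 540.

steel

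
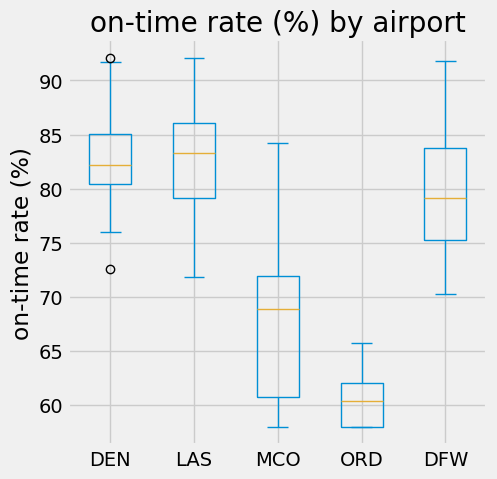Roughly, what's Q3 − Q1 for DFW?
≈ 8

Q3 ≈ 84, Q1 ≈ 76; IQR ≈ 8.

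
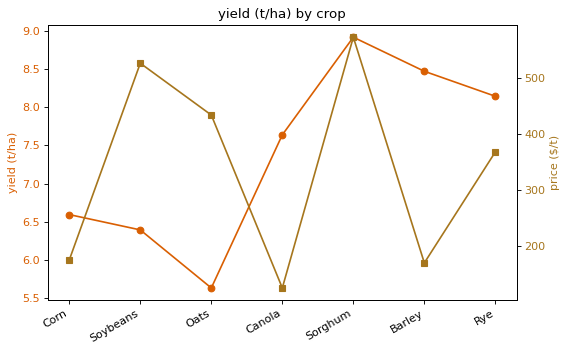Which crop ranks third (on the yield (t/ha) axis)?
Top 4 (on the yield (t/ha) axis): Sorghum ≈ 9.0, Barley ≈ 8.5, Rye ≈ 8.0, Canola ≈ 7.5.

Rye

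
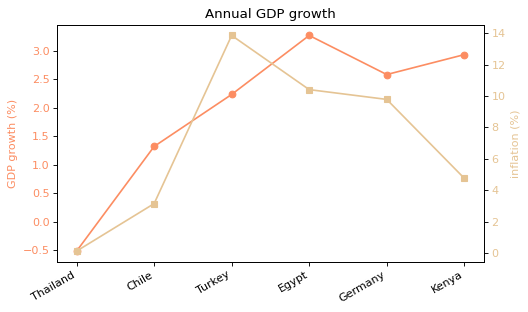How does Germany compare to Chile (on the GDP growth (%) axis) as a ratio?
Germany ≈ 2.5, Chile ≈ 1.5; 2.5/1.5 ≈ 1.67.

≈ 1.67×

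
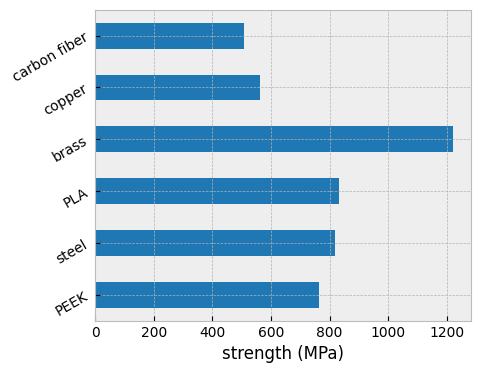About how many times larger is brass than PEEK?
brass ≈ 1200, PEEK ≈ 800; 1200/800 ≈ 1.5.

≈ 1.5×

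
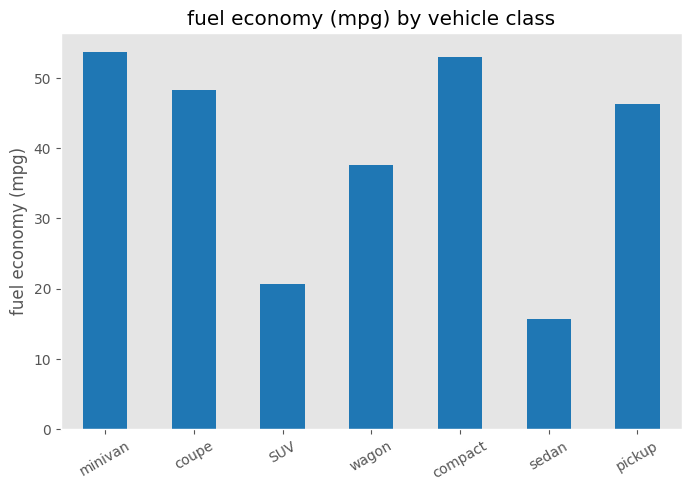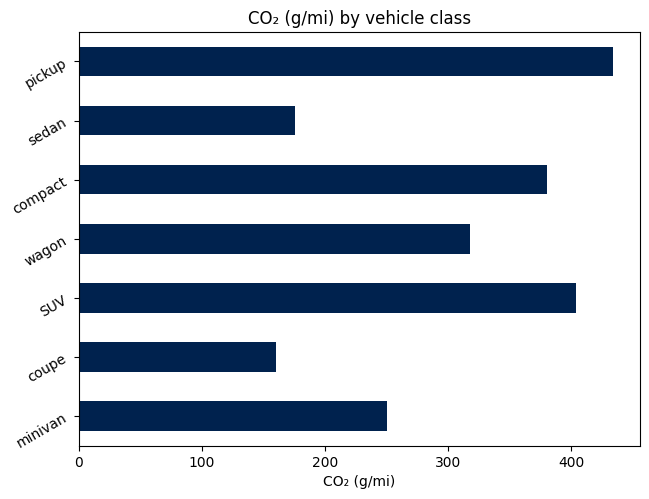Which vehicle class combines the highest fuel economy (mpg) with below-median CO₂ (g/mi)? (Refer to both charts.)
Chart 2 median CO₂ (g/mi) ≈ 300; below-median vehicle classes: minivan, coupe, sedan. Among those, minivan has the highest fuel economy (mpg) (≈ 55).

minivan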